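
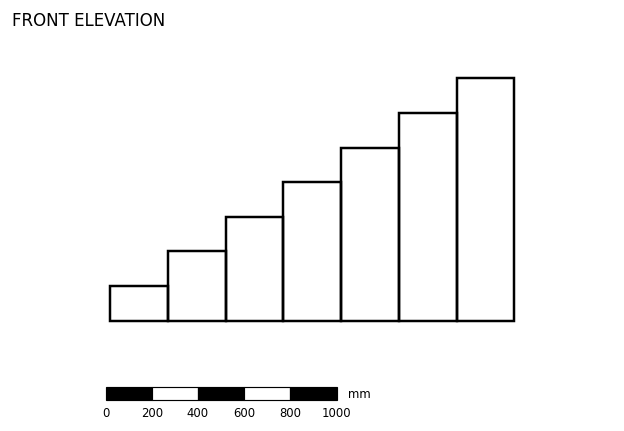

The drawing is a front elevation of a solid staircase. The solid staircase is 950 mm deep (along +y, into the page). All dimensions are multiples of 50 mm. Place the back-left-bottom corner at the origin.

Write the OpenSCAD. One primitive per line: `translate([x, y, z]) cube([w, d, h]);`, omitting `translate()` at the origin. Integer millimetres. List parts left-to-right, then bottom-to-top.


cube([250, 950, 150]);
translate([250, 0, 0]) cube([250, 950, 300]);
translate([500, 0, 0]) cube([250, 950, 450]);
translate([750, 0, 0]) cube([250, 950, 600]);
translate([1000, 0, 0]) cube([250, 950, 750]);
translate([1250, 0, 0]) cube([250, 950, 900]);
translate([1500, 0, 0]) cube([250, 950, 1050]);


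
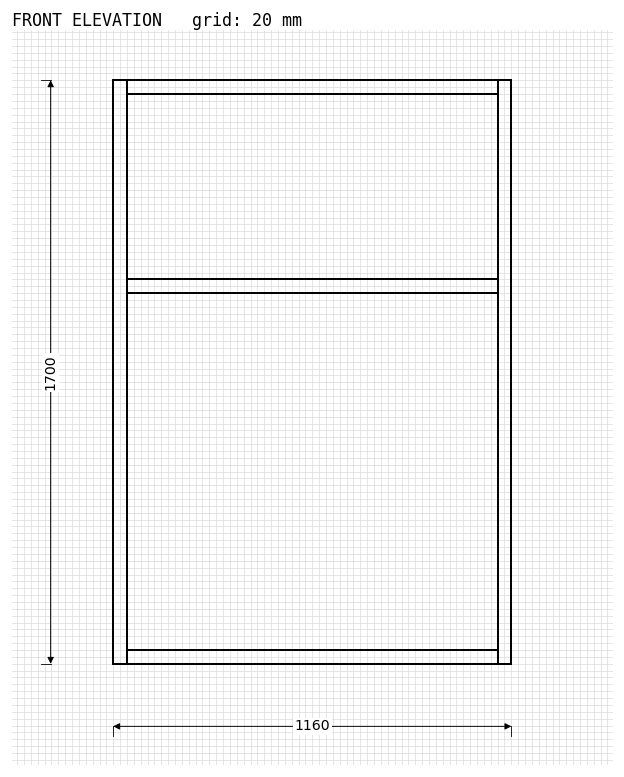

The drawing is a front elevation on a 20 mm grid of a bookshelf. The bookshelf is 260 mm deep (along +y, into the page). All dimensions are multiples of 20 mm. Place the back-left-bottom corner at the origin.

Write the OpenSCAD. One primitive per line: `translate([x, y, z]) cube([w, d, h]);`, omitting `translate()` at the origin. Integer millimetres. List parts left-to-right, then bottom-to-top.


cube([40, 260, 1700]);
translate([40, 0, 0]) cube([1080, 260, 40]);
translate([40, 0, 1080]) cube([1080, 260, 40]);
translate([40, 0, 1660]) cube([1080, 260, 40]);
translate([1120, 0, 0]) cube([40, 260, 1700]);


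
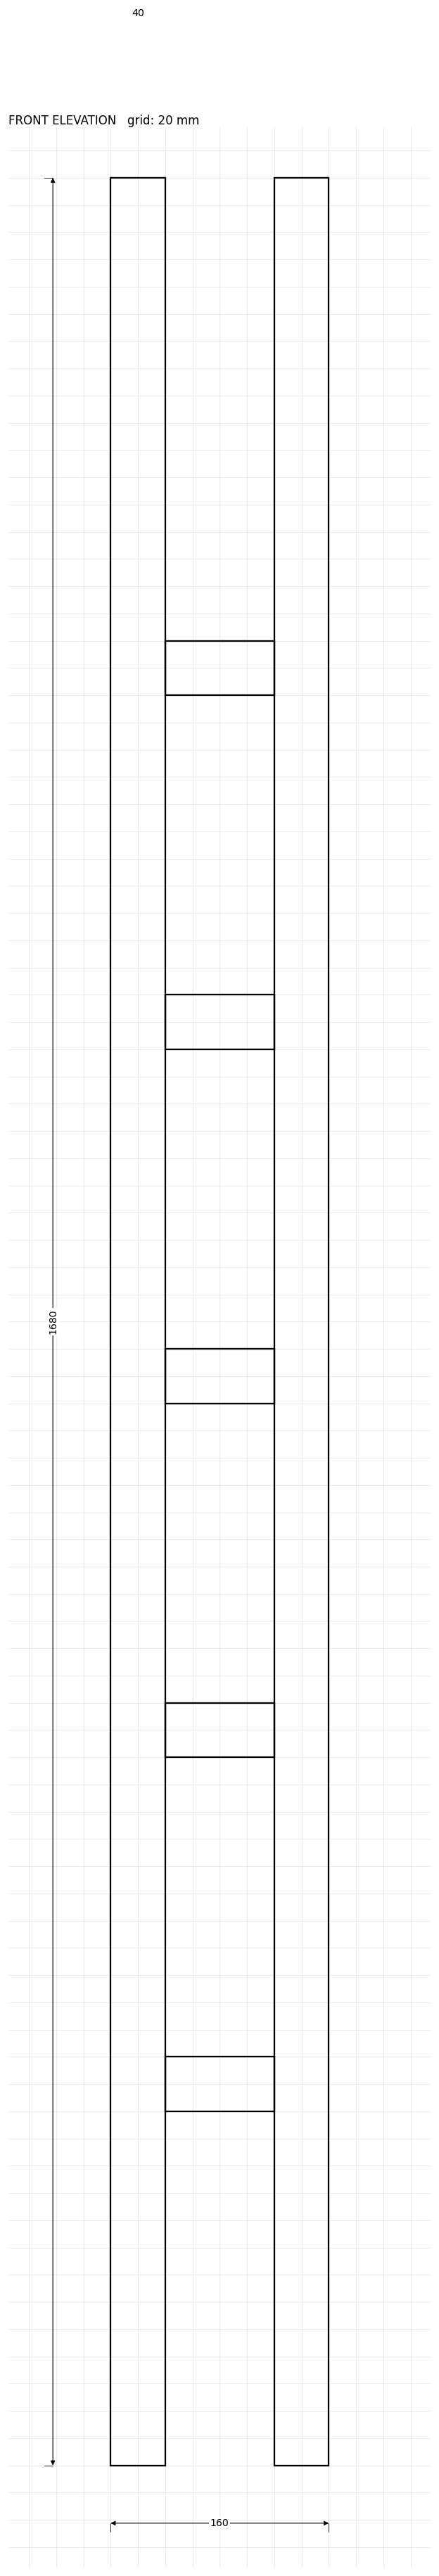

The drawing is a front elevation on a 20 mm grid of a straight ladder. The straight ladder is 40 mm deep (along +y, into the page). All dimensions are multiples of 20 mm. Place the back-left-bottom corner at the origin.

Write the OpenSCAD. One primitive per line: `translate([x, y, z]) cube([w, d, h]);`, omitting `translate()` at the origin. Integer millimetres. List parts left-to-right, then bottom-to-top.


cube([40, 40, 1680]);
translate([40, 0, 260]) cube([80, 40, 40]);
translate([40, 0, 520]) cube([80, 40, 40]);
translate([40, 0, 780]) cube([80, 40, 40]);
translate([40, 0, 1040]) cube([80, 40, 40]);
translate([40, 0, 1300]) cube([80, 40, 40]);
translate([120, 0, 0]) cube([40, 40, 1680]);


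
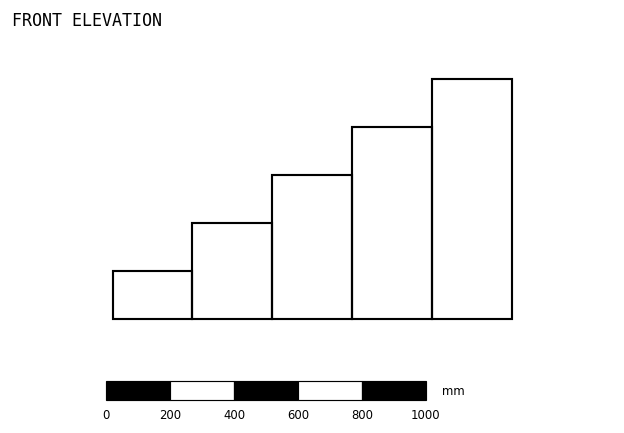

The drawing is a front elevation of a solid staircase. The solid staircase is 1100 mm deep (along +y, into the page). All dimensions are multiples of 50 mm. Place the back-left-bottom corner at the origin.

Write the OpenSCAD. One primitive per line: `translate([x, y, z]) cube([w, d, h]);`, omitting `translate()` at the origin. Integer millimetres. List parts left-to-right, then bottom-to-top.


cube([250, 1100, 150]);
translate([250, 0, 0]) cube([250, 1100, 300]);
translate([500, 0, 0]) cube([250, 1100, 450]);
translate([750, 0, 0]) cube([250, 1100, 600]);
translate([1000, 0, 0]) cube([250, 1100, 750]);


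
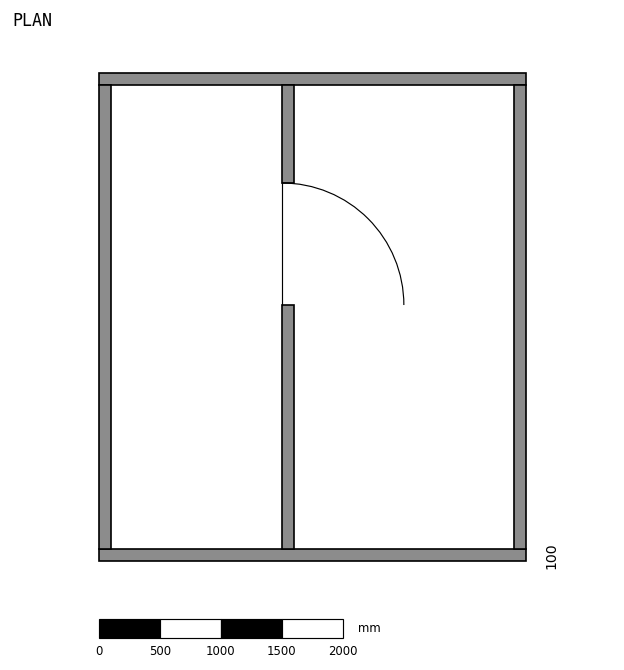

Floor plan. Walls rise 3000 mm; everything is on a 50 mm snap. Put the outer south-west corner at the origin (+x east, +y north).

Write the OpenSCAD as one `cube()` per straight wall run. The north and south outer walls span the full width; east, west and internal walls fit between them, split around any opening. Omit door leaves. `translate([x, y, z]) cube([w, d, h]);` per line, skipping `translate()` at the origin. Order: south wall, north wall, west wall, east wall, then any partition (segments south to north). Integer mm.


cube([3500, 100, 3000]);
translate([0, 3900, 0]) cube([3500, 100, 3000]);
translate([0, 100, 0]) cube([100, 3800, 3000]);
translate([3400, 100, 0]) cube([100, 3800, 3000]);
translate([1500, 100, 0]) cube([100, 2000, 3000]);
translate([1500, 3100, 0]) cube([100, 800, 3000]);


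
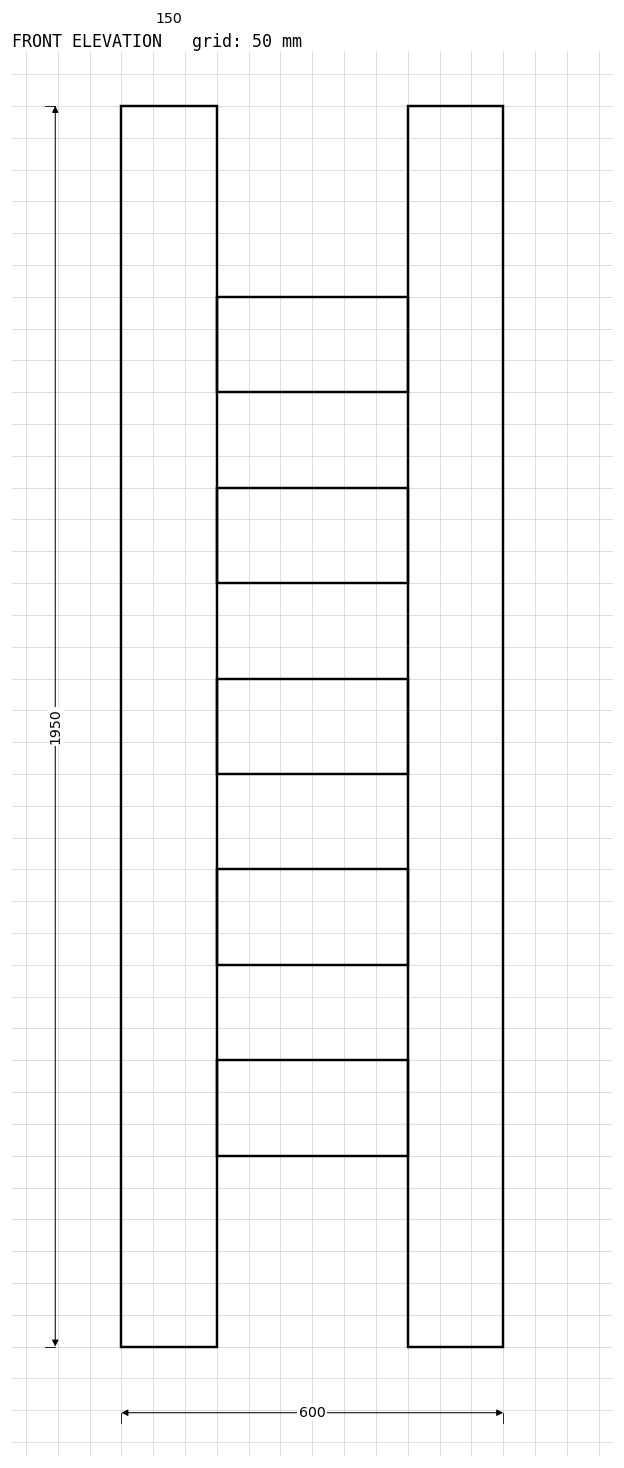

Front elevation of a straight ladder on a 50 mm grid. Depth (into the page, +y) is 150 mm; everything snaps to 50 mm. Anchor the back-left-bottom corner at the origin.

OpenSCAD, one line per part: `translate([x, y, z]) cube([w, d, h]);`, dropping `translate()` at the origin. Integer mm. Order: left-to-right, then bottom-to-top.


cube([150, 150, 1950]);
translate([150, 0, 300]) cube([300, 150, 150]);
translate([150, 0, 600]) cube([300, 150, 150]);
translate([150, 0, 900]) cube([300, 150, 150]);
translate([150, 0, 1200]) cube([300, 150, 150]);
translate([150, 0, 1500]) cube([300, 150, 150]);
translate([450, 0, 0]) cube([150, 150, 1950]);


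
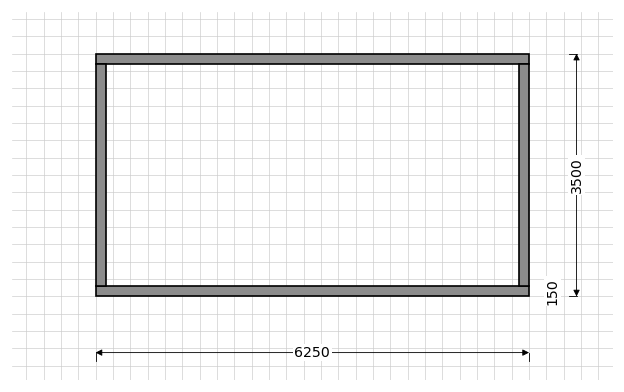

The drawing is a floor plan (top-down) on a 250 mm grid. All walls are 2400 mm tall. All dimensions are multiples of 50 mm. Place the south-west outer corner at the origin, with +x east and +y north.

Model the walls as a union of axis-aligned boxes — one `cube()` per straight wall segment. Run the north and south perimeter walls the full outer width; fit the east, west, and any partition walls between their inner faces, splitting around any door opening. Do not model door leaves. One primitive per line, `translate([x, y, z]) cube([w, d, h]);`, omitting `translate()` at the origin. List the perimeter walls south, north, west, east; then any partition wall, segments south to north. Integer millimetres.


cube([6250, 150, 2400]);
translate([0, 3350, 0]) cube([6250, 150, 2400]);
translate([0, 150, 0]) cube([150, 3200, 2400]);
translate([6100, 150, 0]) cube([150, 3200, 2400]);


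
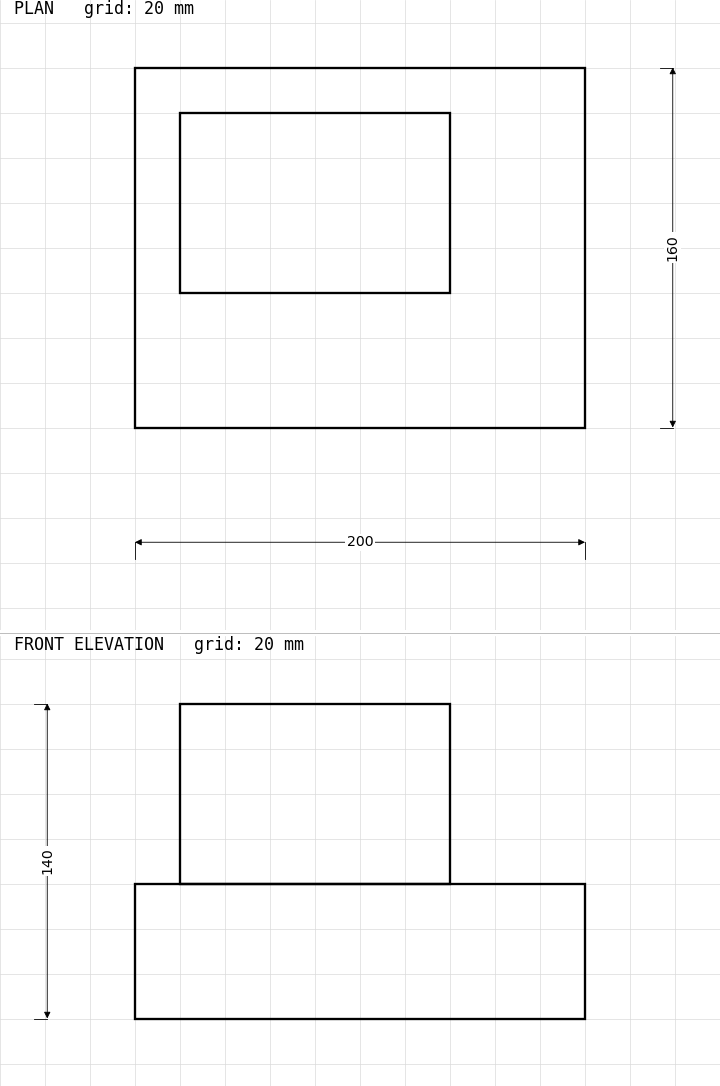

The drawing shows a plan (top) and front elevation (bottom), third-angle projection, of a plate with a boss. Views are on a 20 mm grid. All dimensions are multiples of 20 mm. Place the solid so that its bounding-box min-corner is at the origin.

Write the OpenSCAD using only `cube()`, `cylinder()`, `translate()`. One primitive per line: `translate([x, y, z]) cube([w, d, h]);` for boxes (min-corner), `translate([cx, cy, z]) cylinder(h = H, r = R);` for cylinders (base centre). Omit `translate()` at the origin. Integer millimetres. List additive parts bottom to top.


cube([200, 160, 60]);
translate([20, 60, 60]) cube([120, 80, 80]);


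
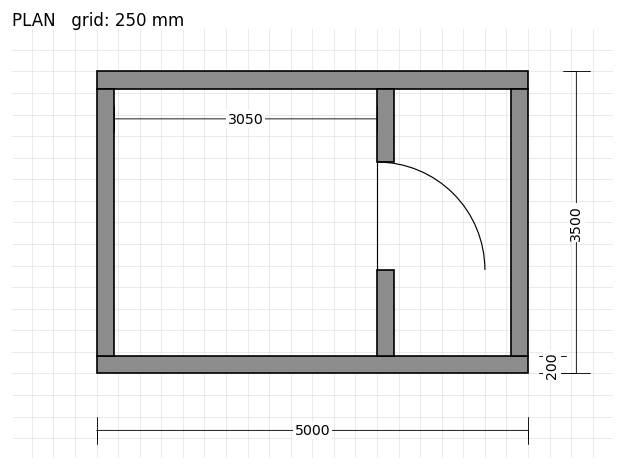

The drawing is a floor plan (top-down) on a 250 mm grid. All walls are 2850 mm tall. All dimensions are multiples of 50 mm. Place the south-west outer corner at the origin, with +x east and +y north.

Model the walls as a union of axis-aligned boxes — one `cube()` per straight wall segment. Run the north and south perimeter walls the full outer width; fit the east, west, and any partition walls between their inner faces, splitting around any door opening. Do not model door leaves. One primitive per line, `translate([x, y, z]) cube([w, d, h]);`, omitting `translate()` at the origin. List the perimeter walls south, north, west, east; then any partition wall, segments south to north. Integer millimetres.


cube([5000, 200, 2850]);
translate([0, 3300, 0]) cube([5000, 200, 2850]);
translate([0, 200, 0]) cube([200, 3100, 2850]);
translate([4800, 200, 0]) cube([200, 3100, 2850]);
translate([3250, 200, 0]) cube([200, 1000, 2850]);
translate([3250, 2450, 0]) cube([200, 850, 2850]);


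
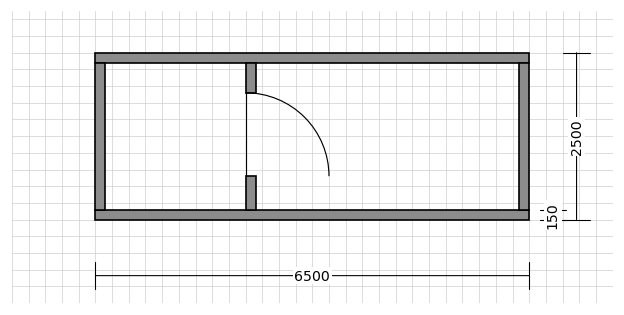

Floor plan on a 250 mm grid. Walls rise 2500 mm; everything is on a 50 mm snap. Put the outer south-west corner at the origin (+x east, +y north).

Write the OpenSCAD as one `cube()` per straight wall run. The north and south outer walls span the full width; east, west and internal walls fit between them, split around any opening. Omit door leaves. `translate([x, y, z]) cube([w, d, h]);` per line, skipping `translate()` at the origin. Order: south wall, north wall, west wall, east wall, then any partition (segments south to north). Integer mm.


cube([6500, 150, 2500]);
translate([0, 2350, 0]) cube([6500, 150, 2500]);
translate([0, 150, 0]) cube([150, 2200, 2500]);
translate([6350, 150, 0]) cube([150, 2200, 2500]);
translate([2250, 150, 0]) cube([150, 500, 2500]);
translate([2250, 1900, 0]) cube([150, 450, 2500]);


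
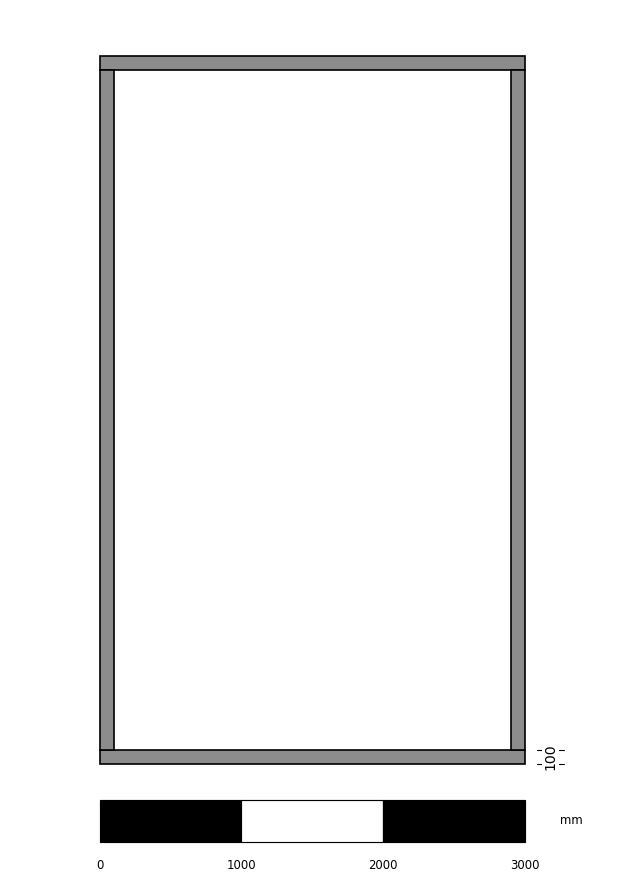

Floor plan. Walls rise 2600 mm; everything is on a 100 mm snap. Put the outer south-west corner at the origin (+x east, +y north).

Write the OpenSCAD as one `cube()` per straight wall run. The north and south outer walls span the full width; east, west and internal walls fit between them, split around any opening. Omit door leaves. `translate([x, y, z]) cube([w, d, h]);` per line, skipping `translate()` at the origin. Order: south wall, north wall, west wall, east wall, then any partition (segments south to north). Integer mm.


cube([3000, 100, 2600]);
translate([0, 4900, 0]) cube([3000, 100, 2600]);
translate([0, 100, 0]) cube([100, 4800, 2600]);
translate([2900, 100, 0]) cube([100, 4800, 2600]);


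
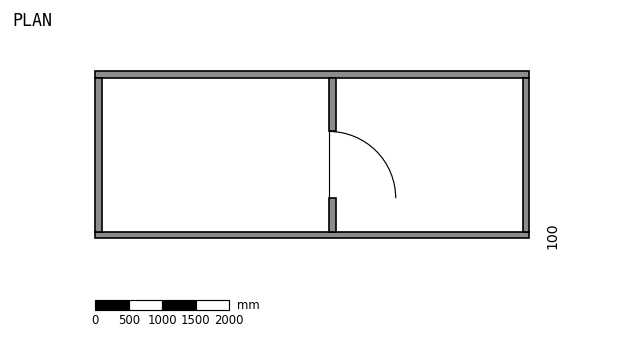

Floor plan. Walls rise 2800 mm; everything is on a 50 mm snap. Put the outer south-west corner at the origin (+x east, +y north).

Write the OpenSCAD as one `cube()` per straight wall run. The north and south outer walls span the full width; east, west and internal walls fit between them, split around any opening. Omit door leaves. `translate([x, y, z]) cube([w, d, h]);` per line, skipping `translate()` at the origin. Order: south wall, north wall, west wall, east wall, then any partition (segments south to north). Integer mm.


cube([6500, 100, 2800]);
translate([0, 2400, 0]) cube([6500, 100, 2800]);
translate([0, 100, 0]) cube([100, 2300, 2800]);
translate([6400, 100, 0]) cube([100, 2300, 2800]);
translate([3500, 100, 0]) cube([100, 500, 2800]);
translate([3500, 1600, 0]) cube([100, 800, 2800]);


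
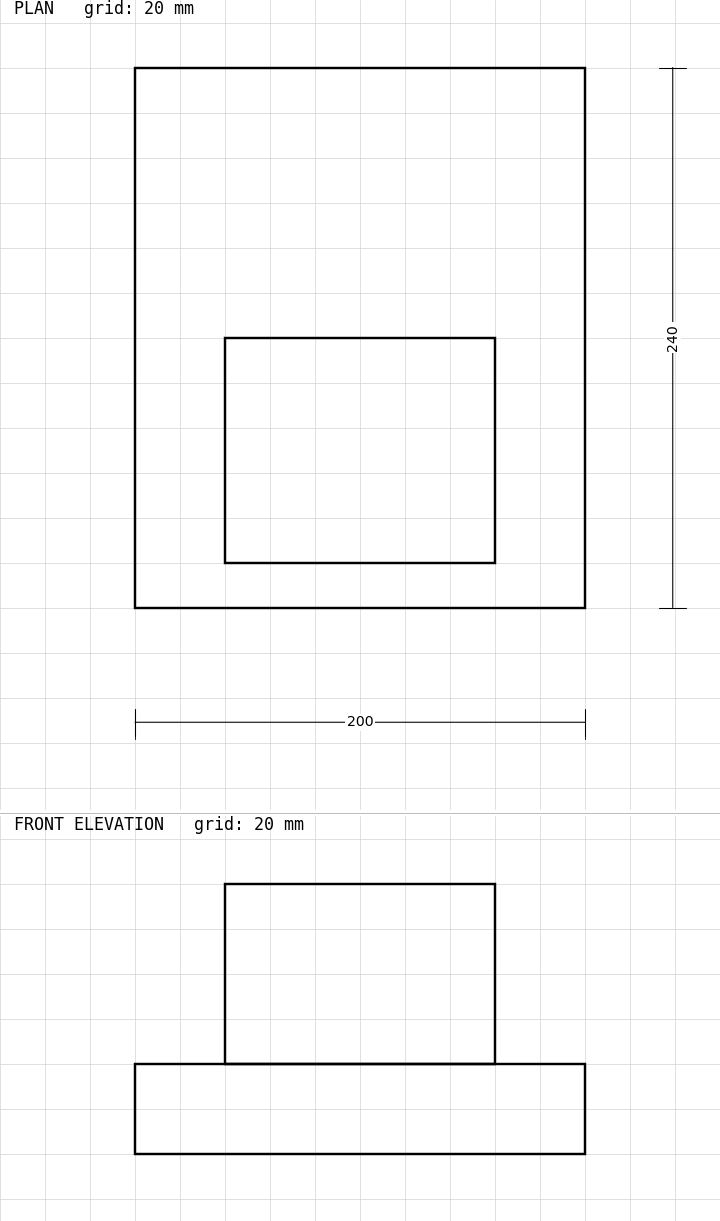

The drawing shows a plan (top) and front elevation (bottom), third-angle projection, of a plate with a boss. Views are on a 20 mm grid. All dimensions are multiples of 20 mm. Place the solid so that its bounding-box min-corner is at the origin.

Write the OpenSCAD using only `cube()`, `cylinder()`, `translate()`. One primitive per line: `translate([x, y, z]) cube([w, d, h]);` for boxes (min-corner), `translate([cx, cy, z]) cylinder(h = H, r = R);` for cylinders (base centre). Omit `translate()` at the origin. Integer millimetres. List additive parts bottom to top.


cube([200, 240, 40]);
translate([40, 20, 40]) cube([120, 100, 80]);


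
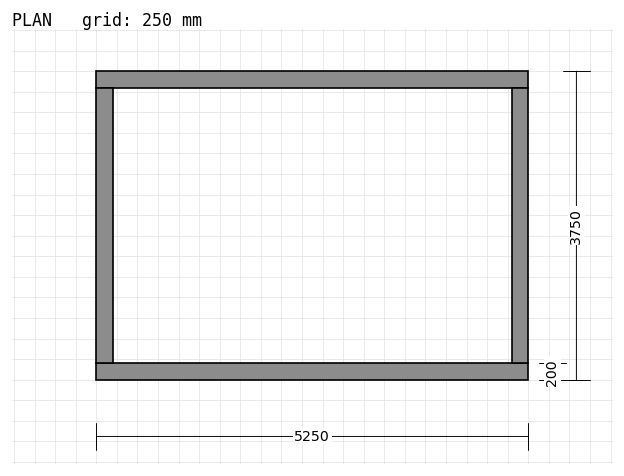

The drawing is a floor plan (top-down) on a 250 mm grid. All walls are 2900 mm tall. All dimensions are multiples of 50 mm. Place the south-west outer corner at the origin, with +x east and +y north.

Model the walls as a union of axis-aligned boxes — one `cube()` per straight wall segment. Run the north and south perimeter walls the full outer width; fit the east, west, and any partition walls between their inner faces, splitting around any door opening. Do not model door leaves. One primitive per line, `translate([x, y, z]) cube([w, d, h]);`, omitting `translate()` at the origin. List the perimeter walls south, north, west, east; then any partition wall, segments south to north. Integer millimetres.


cube([5250, 200, 2900]);
translate([0, 3550, 0]) cube([5250, 200, 2900]);
translate([0, 200, 0]) cube([200, 3350, 2900]);
translate([5050, 200, 0]) cube([200, 3350, 2900]);


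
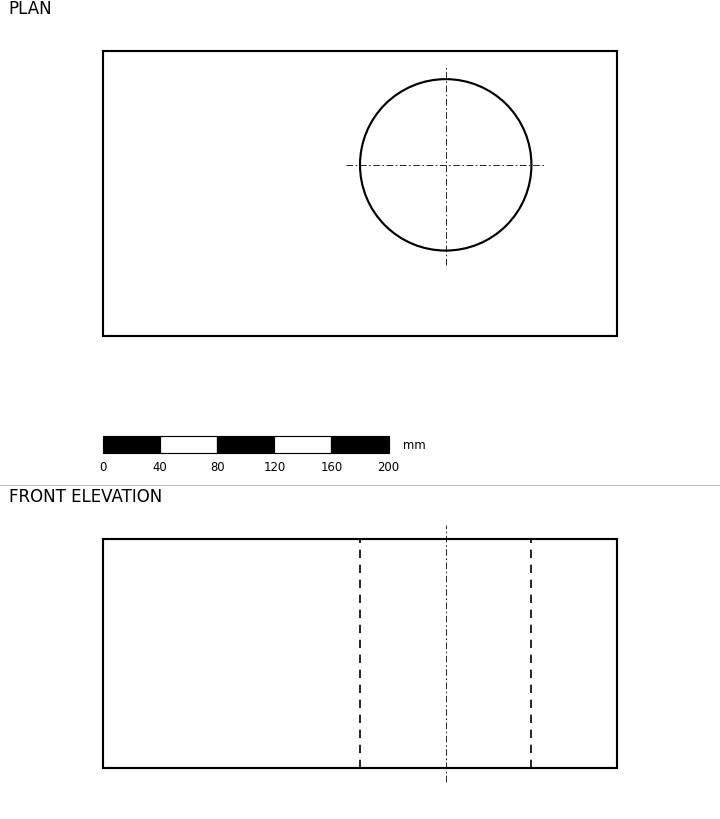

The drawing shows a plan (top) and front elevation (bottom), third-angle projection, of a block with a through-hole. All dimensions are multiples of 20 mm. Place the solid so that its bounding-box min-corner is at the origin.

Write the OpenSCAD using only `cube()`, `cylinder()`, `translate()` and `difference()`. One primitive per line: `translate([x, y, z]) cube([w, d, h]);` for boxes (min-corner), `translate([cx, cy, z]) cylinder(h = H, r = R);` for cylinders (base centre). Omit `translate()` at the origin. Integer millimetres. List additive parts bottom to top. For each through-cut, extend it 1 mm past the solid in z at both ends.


difference() {
  cube([360, 200, 160]);
  translate([240, 120, -1]) cylinder(h = 162, r = 60);
}


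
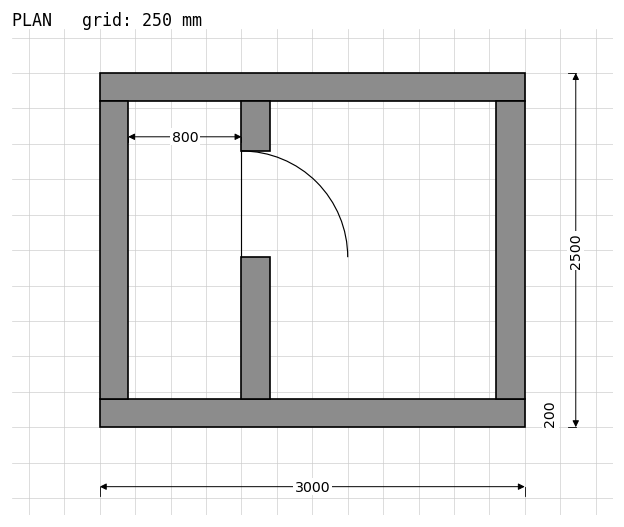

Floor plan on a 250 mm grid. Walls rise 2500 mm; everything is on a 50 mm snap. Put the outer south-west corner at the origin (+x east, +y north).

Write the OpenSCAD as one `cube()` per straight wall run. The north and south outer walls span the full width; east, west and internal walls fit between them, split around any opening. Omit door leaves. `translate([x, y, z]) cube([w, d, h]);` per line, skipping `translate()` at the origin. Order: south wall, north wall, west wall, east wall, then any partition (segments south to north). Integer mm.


cube([3000, 200, 2500]);
translate([0, 2300, 0]) cube([3000, 200, 2500]);
translate([0, 200, 0]) cube([200, 2100, 2500]);
translate([2800, 200, 0]) cube([200, 2100, 2500]);
translate([1000, 200, 0]) cube([200, 1000, 2500]);
translate([1000, 1950, 0]) cube([200, 350, 2500]);


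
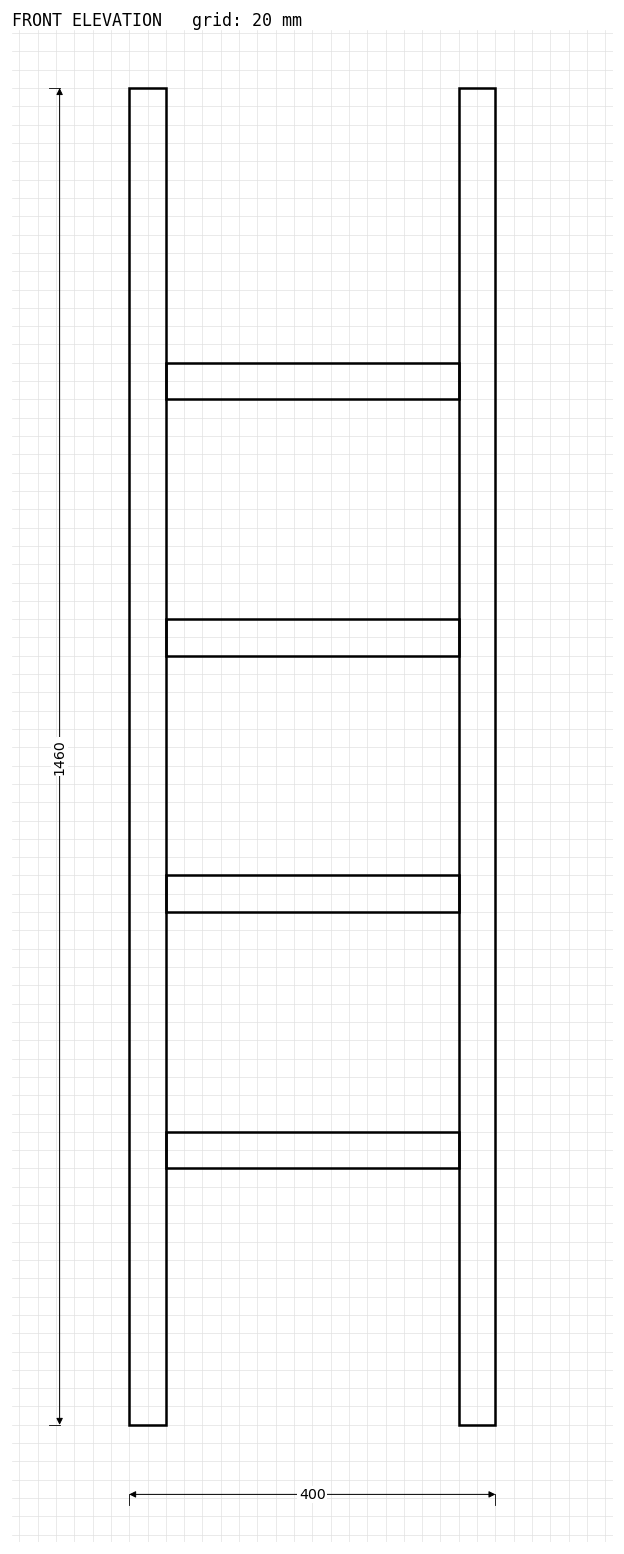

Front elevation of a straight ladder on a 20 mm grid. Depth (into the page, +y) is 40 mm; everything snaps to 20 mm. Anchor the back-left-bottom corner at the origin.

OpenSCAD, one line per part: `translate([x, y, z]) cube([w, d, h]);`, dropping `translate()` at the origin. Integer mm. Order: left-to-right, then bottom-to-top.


cube([40, 40, 1460]);
translate([40, 0, 280]) cube([320, 40, 40]);
translate([40, 0, 560]) cube([320, 40, 40]);
translate([40, 0, 840]) cube([320, 40, 40]);
translate([40, 0, 1120]) cube([320, 40, 40]);
translate([360, 0, 0]) cube([40, 40, 1460]);


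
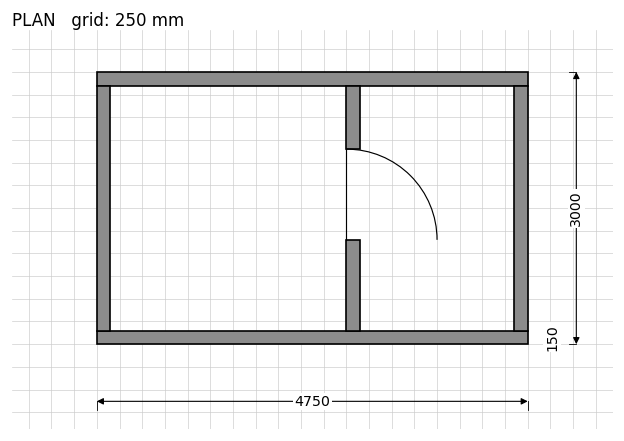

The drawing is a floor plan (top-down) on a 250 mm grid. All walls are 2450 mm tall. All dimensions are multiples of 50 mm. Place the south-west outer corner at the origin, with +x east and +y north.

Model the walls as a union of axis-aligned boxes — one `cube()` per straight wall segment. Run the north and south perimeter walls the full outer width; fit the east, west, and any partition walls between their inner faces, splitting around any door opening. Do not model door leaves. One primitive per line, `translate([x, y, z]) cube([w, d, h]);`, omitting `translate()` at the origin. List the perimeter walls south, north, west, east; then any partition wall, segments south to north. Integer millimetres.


cube([4750, 150, 2450]);
translate([0, 2850, 0]) cube([4750, 150, 2450]);
translate([0, 150, 0]) cube([150, 2700, 2450]);
translate([4600, 150, 0]) cube([150, 2700, 2450]);
translate([2750, 150, 0]) cube([150, 1000, 2450]);
translate([2750, 2150, 0]) cube([150, 700, 2450]);


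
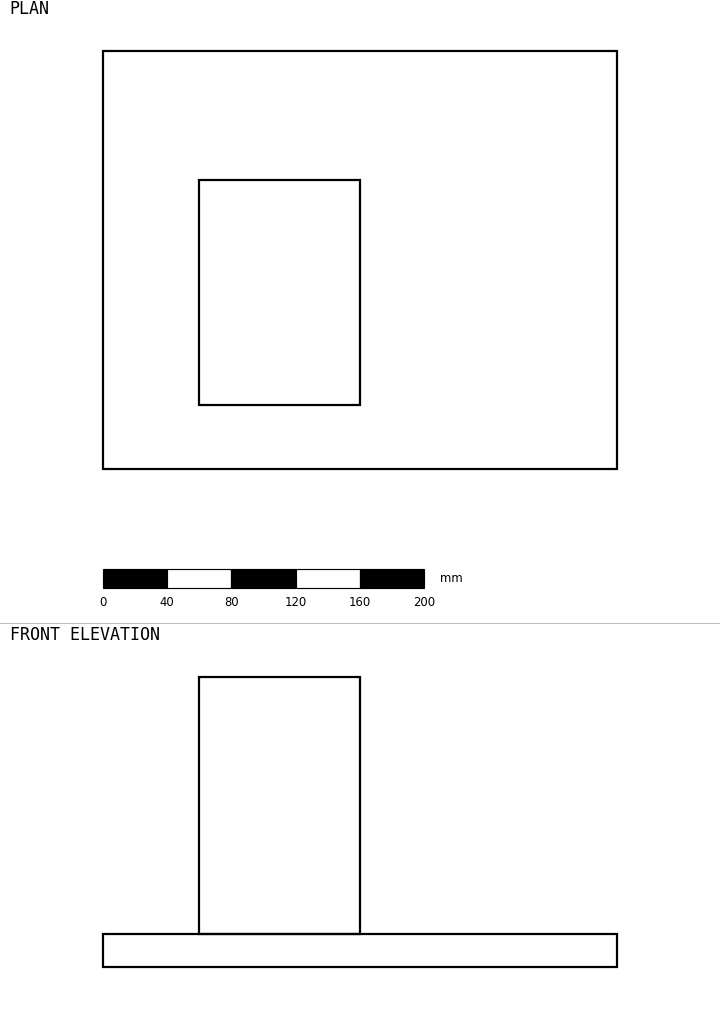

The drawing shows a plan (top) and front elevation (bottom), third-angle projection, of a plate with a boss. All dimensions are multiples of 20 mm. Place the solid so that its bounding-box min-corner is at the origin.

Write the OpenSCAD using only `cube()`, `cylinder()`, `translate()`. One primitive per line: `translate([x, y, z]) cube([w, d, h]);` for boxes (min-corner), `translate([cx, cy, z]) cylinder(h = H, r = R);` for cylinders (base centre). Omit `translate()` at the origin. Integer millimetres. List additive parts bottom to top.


cube([320, 260, 20]);
translate([60, 40, 20]) cube([100, 140, 160]);


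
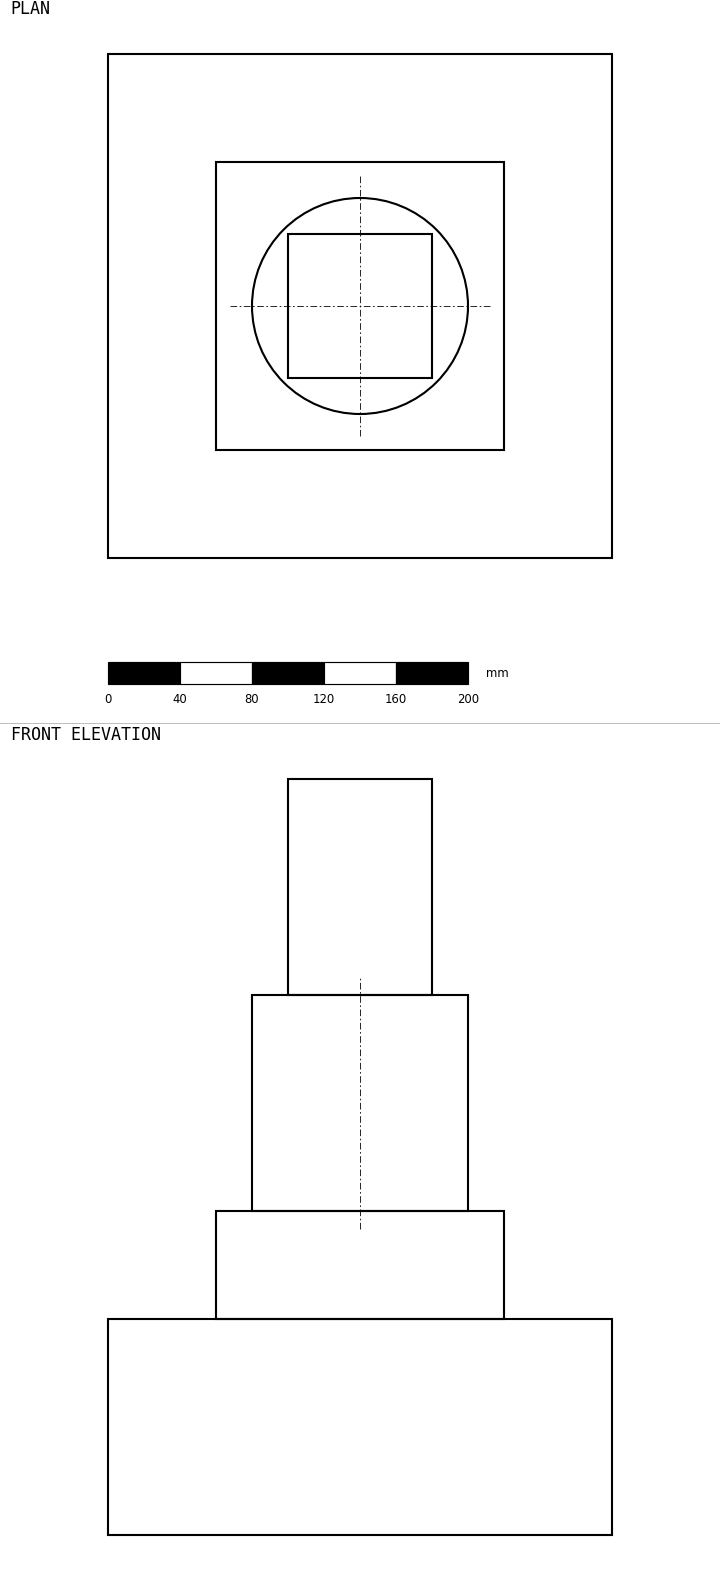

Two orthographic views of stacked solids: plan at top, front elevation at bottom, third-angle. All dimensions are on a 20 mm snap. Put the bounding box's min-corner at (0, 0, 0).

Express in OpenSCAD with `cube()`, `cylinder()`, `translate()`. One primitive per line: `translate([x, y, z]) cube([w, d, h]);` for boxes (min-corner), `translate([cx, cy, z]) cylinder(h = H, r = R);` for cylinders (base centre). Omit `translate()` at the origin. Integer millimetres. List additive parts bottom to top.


cube([280, 280, 120]);
translate([60, 60, 120]) cube([160, 160, 60]);
translate([140, 140, 180]) cylinder(h = 120, r = 60);
translate([100, 100, 300]) cube([80, 80, 120]);


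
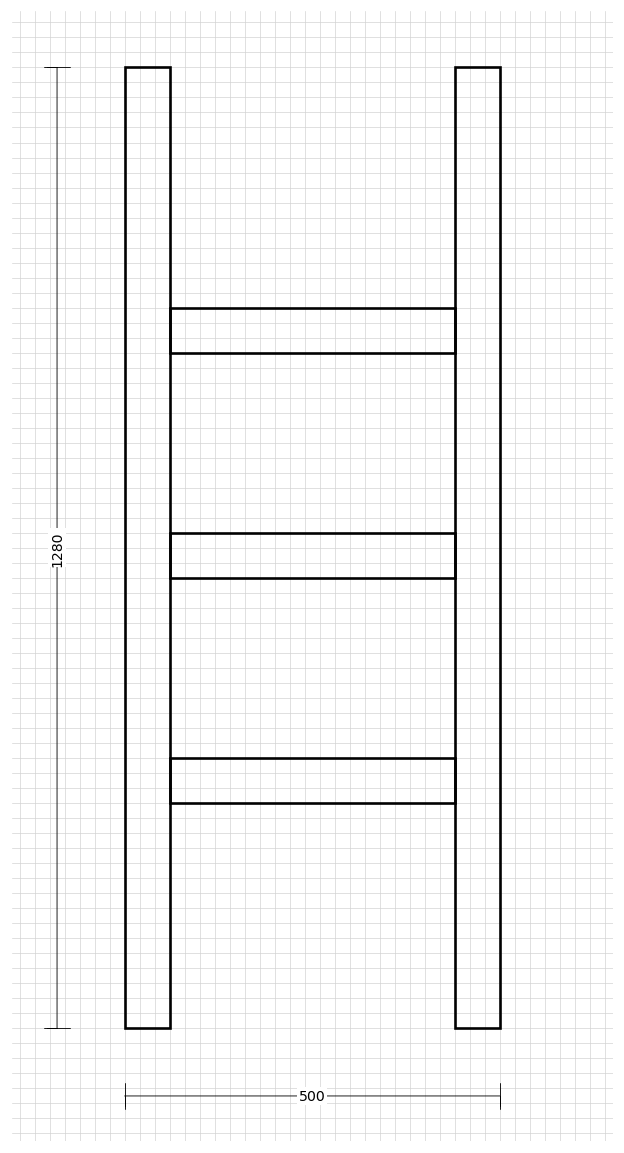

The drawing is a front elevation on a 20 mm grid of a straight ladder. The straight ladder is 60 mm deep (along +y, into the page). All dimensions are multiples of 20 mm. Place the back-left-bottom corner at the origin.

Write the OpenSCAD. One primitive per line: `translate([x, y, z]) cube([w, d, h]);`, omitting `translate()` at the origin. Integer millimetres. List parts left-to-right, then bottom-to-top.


cube([60, 60, 1280]);
translate([60, 0, 300]) cube([380, 60, 60]);
translate([60, 0, 600]) cube([380, 60, 60]);
translate([60, 0, 900]) cube([380, 60, 60]);
translate([440, 0, 0]) cube([60, 60, 1280]);


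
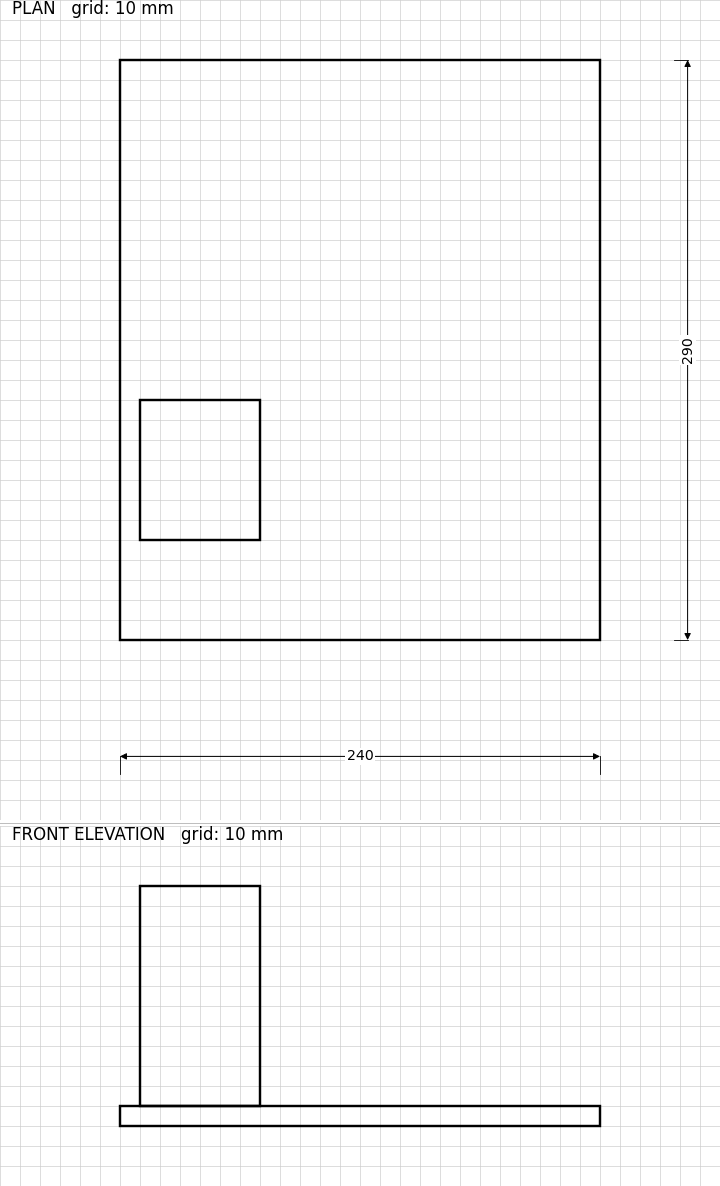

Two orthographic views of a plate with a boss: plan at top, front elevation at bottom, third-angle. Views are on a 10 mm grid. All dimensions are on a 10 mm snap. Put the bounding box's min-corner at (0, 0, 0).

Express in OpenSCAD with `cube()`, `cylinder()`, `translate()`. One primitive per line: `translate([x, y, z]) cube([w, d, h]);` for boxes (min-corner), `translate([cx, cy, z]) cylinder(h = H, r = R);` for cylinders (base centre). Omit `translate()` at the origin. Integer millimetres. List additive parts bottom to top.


cube([240, 290, 10]);
translate([10, 50, 10]) cube([60, 70, 110]);


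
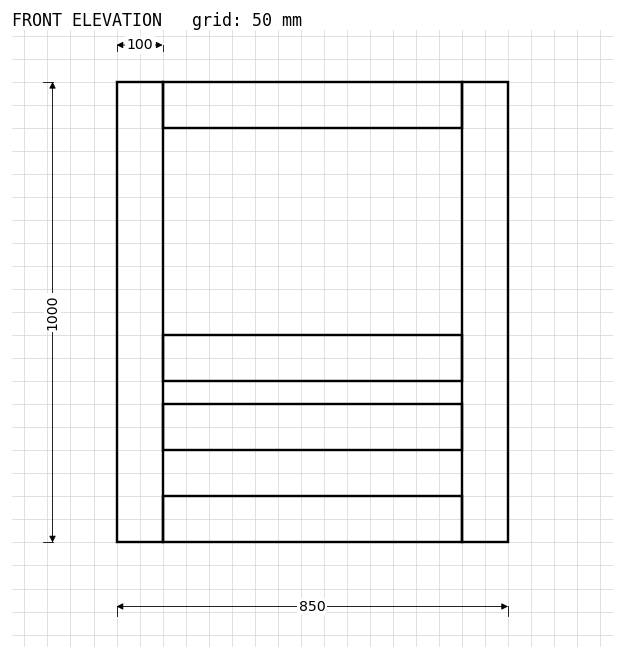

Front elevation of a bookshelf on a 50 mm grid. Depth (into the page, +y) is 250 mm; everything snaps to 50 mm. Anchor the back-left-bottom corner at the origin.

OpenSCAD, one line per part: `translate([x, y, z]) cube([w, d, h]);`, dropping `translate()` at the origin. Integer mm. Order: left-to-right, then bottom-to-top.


cube([100, 250, 1000]);
translate([100, 0, 0]) cube([650, 250, 100]);
translate([100, 0, 200]) cube([650, 250, 100]);
translate([100, 0, 350]) cube([650, 250, 100]);
translate([100, 0, 900]) cube([650, 250, 100]);
translate([750, 0, 0]) cube([100, 250, 1000]);


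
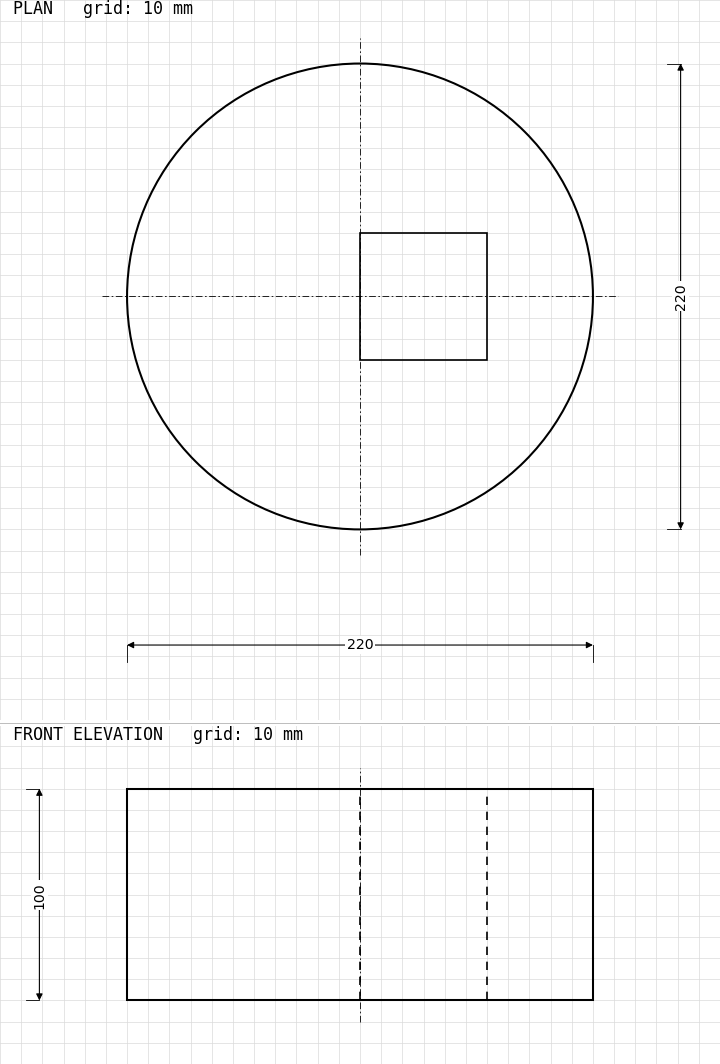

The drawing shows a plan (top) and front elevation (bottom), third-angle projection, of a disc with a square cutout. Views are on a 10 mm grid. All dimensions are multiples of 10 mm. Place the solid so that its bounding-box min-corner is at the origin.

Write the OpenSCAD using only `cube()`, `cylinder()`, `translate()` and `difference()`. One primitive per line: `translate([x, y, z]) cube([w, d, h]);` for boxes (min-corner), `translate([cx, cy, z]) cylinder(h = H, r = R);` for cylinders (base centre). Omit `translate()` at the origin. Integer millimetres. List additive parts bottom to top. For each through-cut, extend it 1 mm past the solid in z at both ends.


difference() {
  translate([110, 110, 0]) cylinder(h = 100, r = 110);
  translate([110, 80, -1]) cube([60, 60, 102]);
}


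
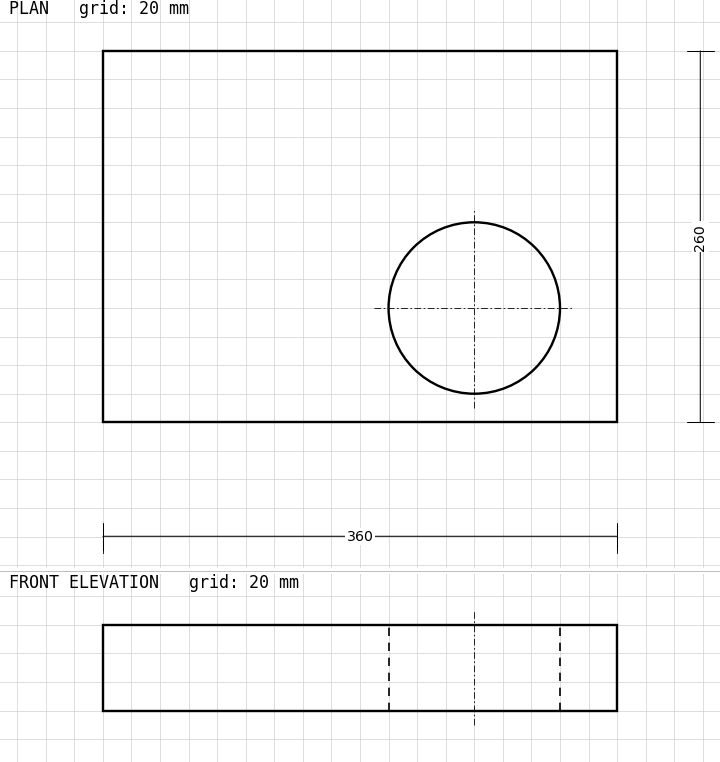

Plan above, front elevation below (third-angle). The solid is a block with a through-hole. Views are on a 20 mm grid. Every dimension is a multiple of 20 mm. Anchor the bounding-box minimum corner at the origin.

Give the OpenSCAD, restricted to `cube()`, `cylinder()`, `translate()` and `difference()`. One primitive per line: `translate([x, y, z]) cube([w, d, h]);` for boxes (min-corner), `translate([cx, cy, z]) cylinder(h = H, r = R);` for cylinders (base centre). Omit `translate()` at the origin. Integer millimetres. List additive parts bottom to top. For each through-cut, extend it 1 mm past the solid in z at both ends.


difference() {
  cube([360, 260, 60]);
  translate([260, 80, -1]) cylinder(h = 62, r = 60);
}


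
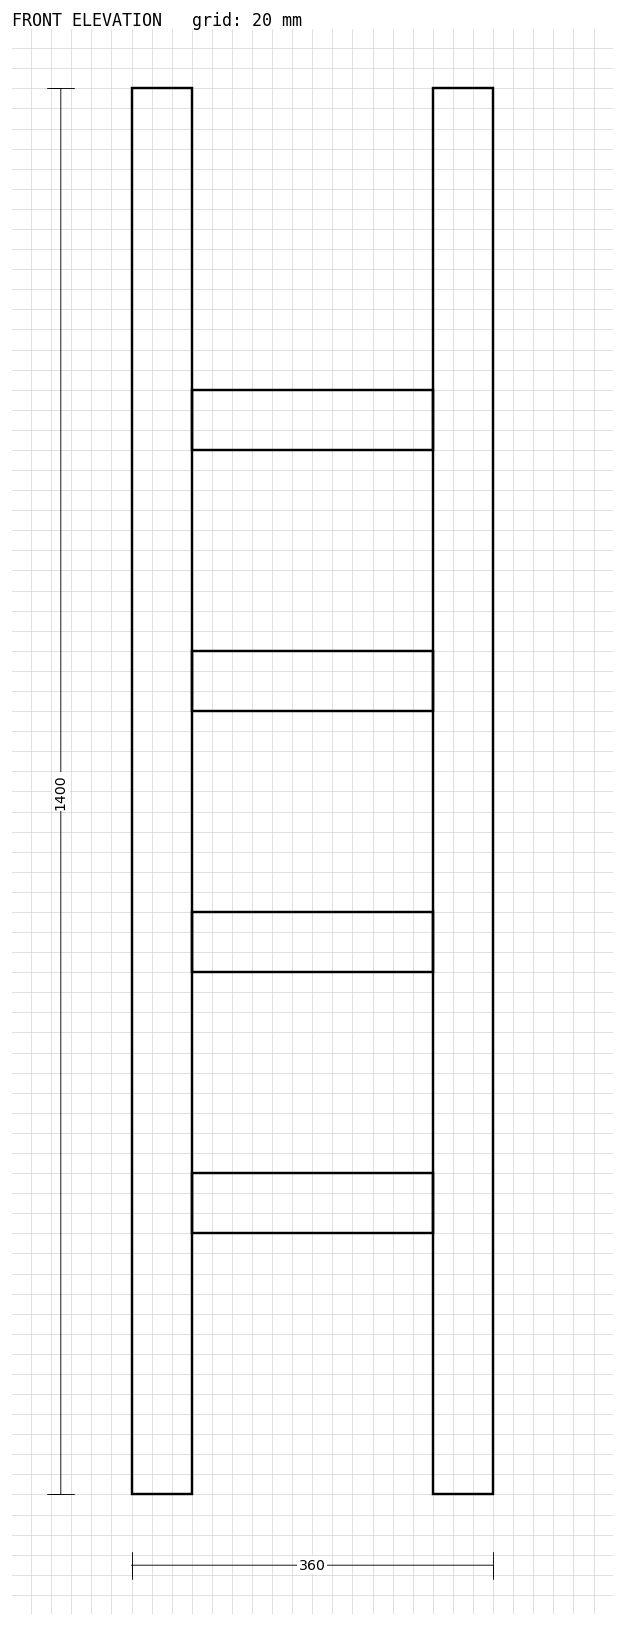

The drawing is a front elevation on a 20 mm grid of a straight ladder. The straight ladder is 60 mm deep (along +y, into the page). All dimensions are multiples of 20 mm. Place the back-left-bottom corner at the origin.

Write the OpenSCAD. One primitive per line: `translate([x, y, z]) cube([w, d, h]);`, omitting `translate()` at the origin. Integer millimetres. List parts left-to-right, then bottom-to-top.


cube([60, 60, 1400]);
translate([60, 0, 260]) cube([240, 60, 60]);
translate([60, 0, 520]) cube([240, 60, 60]);
translate([60, 0, 780]) cube([240, 60, 60]);
translate([60, 0, 1040]) cube([240, 60, 60]);
translate([300, 0, 0]) cube([60, 60, 1400]);


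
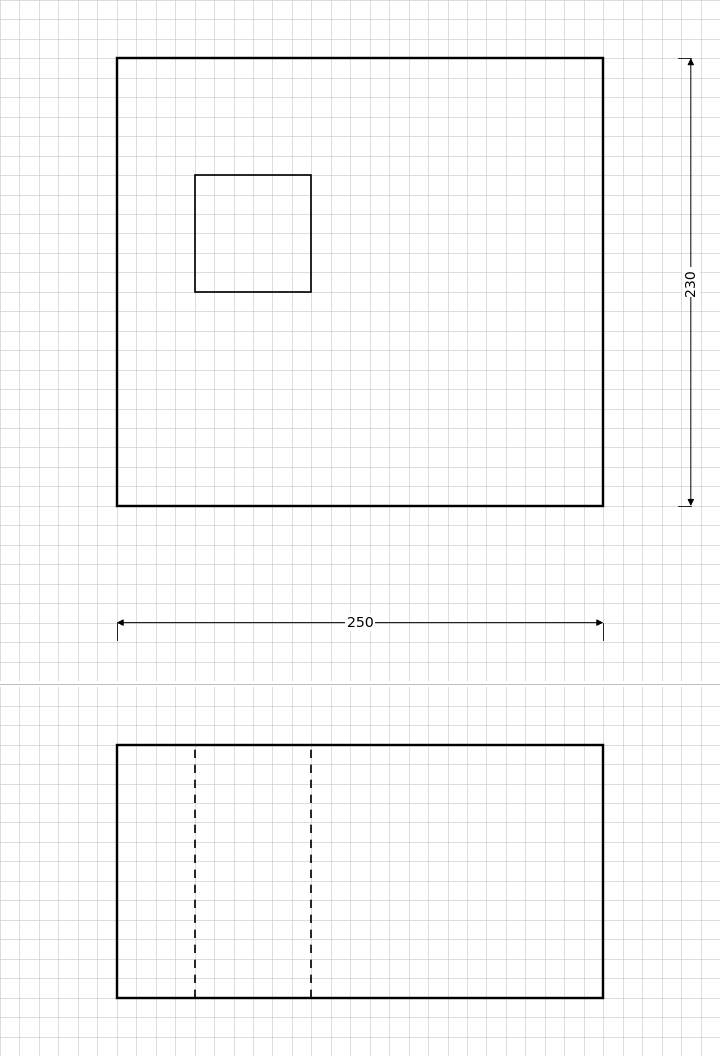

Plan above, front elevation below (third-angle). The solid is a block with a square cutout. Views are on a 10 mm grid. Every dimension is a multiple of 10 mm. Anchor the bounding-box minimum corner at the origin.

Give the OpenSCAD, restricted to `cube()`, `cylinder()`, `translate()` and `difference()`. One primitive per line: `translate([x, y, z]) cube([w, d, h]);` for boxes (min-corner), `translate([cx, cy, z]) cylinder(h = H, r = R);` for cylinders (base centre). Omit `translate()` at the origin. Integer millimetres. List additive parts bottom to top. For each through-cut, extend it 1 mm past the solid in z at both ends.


difference() {
  cube([250, 230, 130]);
  translate([40, 110, -1]) cube([60, 60, 132]);
}


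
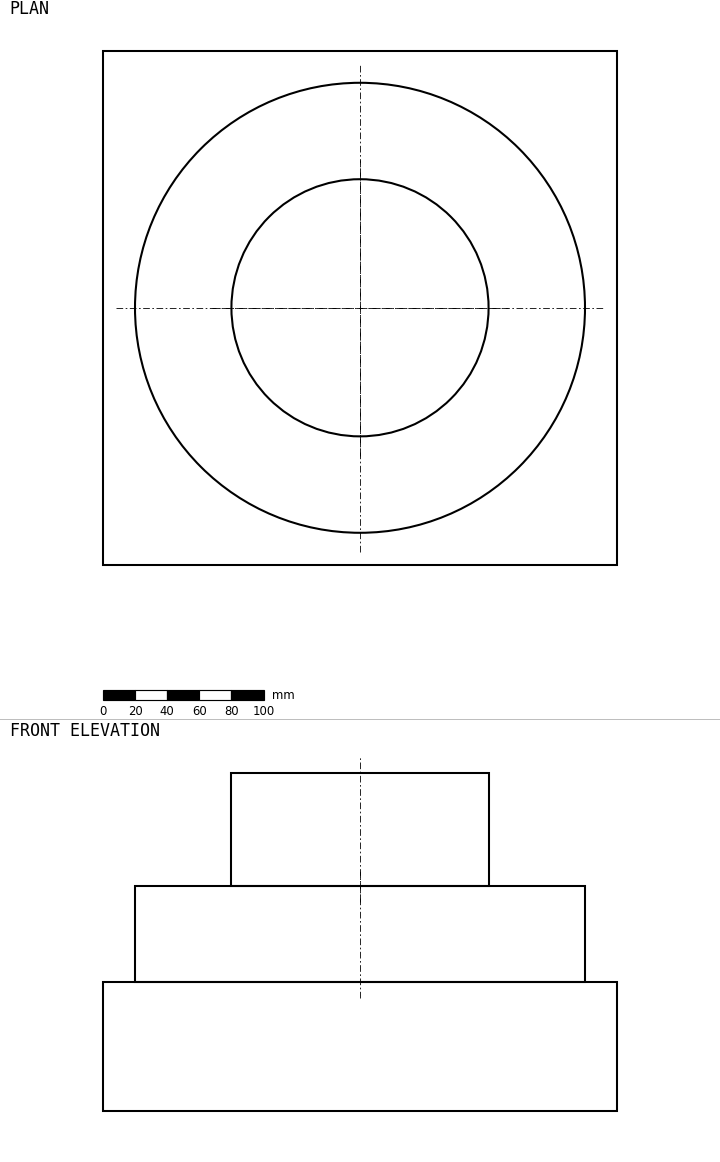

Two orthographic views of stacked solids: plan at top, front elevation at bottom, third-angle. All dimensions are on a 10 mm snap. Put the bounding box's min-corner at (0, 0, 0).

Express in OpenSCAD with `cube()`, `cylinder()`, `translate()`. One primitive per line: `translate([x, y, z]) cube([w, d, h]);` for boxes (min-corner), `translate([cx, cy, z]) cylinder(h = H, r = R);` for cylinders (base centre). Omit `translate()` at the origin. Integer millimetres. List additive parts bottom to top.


cube([320, 320, 80]);
translate([160, 160, 80]) cylinder(h = 60, r = 140);
translate([160, 160, 140]) cylinder(h = 70, r = 80);


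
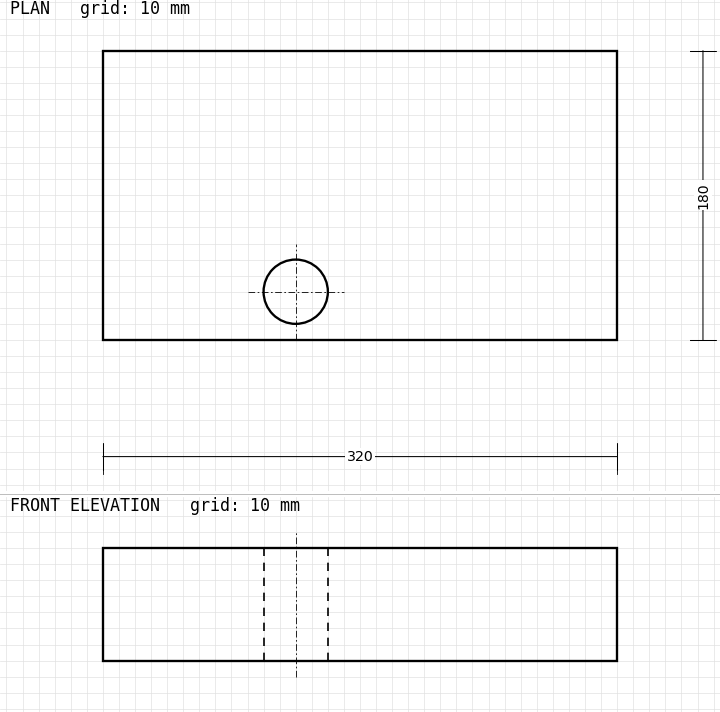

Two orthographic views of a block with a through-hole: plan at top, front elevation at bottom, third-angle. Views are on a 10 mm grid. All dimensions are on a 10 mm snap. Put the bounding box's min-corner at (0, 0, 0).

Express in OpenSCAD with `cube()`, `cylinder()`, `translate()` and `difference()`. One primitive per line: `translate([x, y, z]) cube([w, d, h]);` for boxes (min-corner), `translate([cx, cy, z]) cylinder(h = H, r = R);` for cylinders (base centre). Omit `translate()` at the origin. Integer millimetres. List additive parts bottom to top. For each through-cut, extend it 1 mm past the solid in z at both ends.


difference() {
  cube([320, 180, 70]);
  translate([120, 30, -1]) cylinder(h = 72, r = 20);
}


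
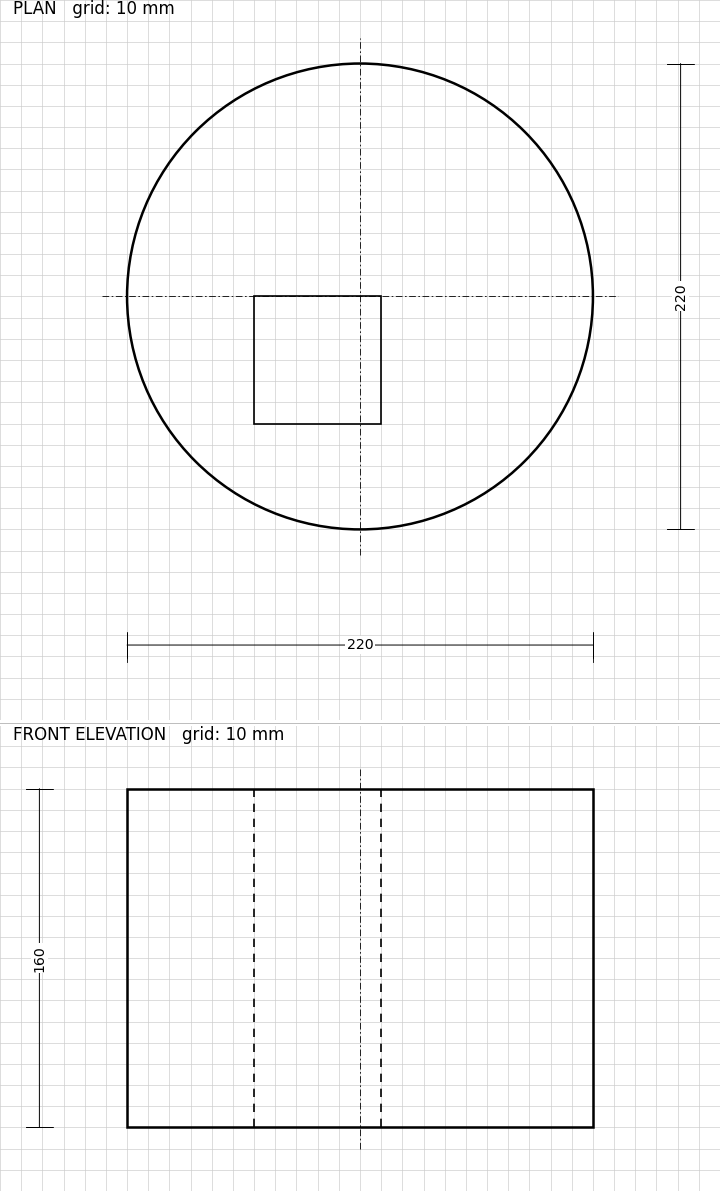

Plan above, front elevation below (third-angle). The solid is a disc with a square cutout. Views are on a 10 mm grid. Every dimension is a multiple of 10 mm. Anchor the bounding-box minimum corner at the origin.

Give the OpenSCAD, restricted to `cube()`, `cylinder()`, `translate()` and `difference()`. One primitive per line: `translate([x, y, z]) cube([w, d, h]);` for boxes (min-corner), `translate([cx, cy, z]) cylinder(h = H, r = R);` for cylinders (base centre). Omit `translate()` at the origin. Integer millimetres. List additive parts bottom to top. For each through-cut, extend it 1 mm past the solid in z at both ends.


difference() {
  translate([110, 110, 0]) cylinder(h = 160, r = 110);
  translate([60, 50, -1]) cube([60, 60, 162]);
}


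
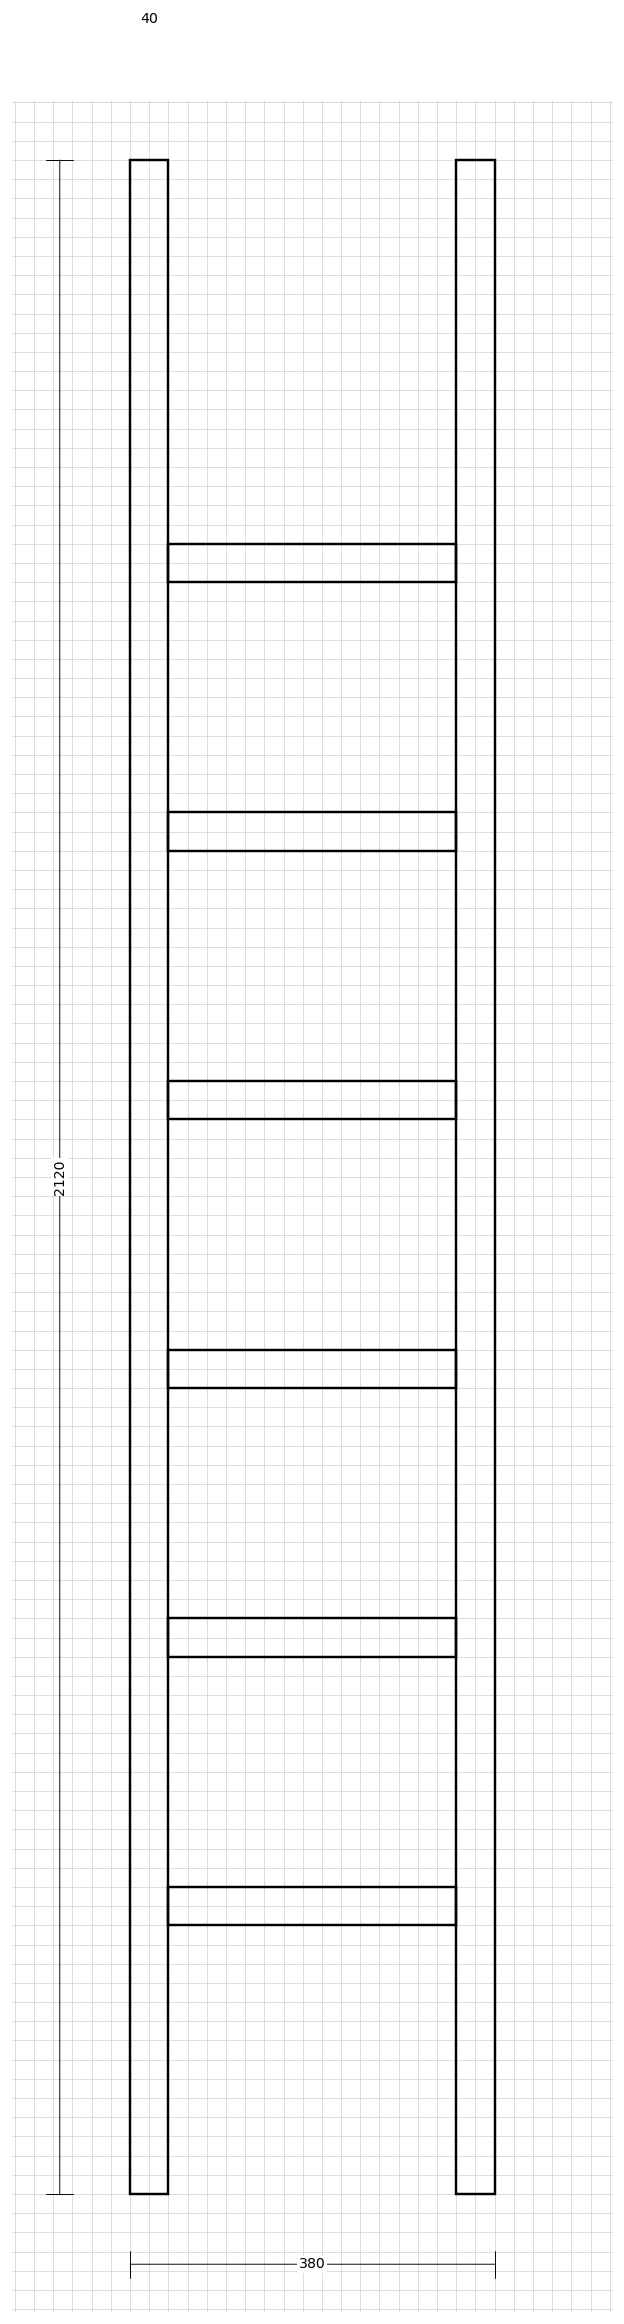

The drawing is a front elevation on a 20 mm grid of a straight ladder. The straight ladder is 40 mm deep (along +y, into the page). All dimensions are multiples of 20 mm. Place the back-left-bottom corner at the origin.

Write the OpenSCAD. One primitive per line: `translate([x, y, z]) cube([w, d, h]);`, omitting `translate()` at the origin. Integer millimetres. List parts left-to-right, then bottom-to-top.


cube([40, 40, 2120]);
translate([40, 0, 280]) cube([300, 40, 40]);
translate([40, 0, 560]) cube([300, 40, 40]);
translate([40, 0, 840]) cube([300, 40, 40]);
translate([40, 0, 1120]) cube([300, 40, 40]);
translate([40, 0, 1400]) cube([300, 40, 40]);
translate([40, 0, 1680]) cube([300, 40, 40]);
translate([340, 0, 0]) cube([40, 40, 2120]);


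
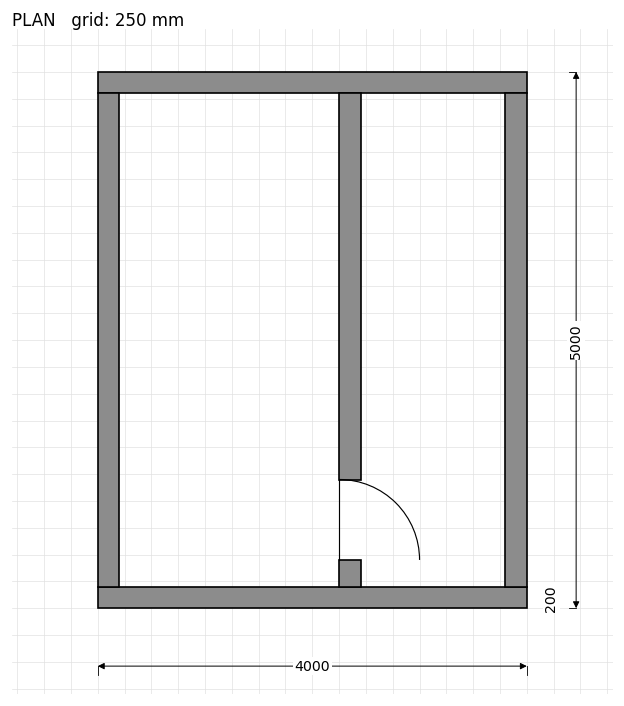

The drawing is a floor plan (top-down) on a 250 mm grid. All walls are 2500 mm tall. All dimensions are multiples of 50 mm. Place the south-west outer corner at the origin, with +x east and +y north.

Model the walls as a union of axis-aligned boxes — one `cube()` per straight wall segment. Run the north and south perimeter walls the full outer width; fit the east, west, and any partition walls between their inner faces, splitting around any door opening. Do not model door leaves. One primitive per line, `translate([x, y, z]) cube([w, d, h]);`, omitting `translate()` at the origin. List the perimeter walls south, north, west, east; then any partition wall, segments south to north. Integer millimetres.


cube([4000, 200, 2500]);
translate([0, 4800, 0]) cube([4000, 200, 2500]);
translate([0, 200, 0]) cube([200, 4600, 2500]);
translate([3800, 200, 0]) cube([200, 4600, 2500]);
translate([2250, 200, 0]) cube([200, 250, 2500]);
translate([2250, 1200, 0]) cube([200, 3600, 2500]);


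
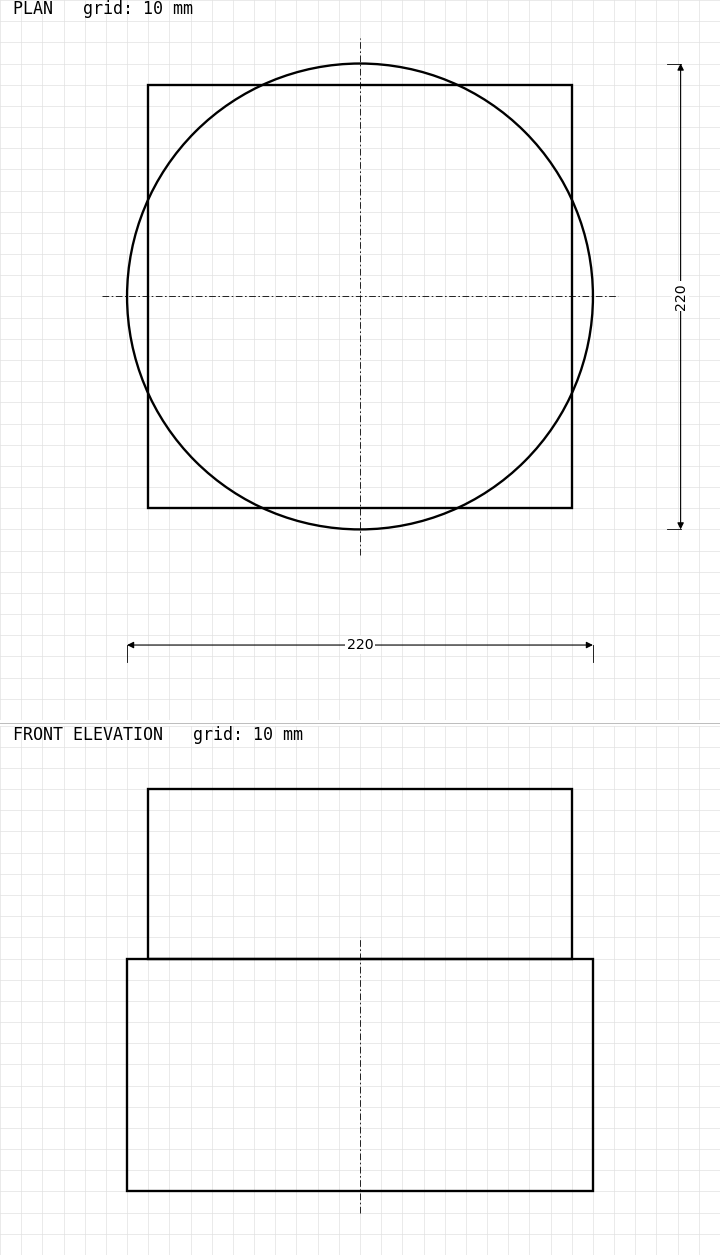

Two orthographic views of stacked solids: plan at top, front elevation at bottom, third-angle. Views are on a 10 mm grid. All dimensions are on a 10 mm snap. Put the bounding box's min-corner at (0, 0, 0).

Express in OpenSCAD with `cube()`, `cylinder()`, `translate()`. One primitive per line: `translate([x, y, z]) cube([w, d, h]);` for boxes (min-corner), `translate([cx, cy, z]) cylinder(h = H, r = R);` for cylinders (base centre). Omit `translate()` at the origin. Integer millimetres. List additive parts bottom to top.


translate([110, 110, 0]) cylinder(h = 110, r = 110);
translate([10, 10, 110]) cube([200, 200, 80]);


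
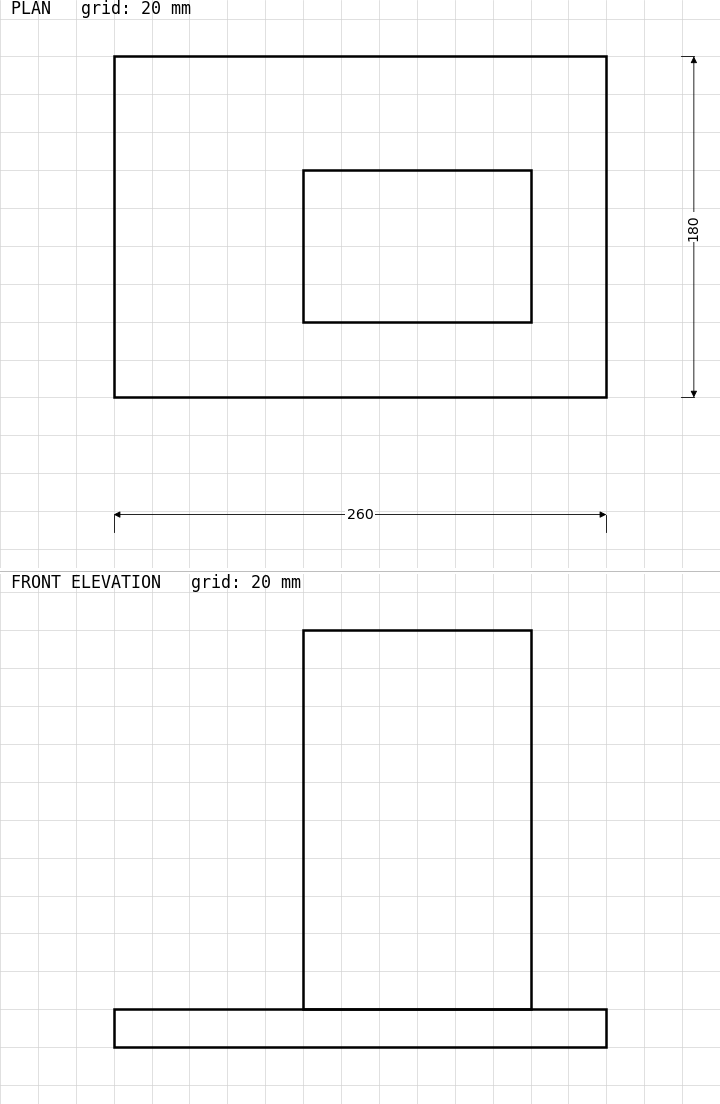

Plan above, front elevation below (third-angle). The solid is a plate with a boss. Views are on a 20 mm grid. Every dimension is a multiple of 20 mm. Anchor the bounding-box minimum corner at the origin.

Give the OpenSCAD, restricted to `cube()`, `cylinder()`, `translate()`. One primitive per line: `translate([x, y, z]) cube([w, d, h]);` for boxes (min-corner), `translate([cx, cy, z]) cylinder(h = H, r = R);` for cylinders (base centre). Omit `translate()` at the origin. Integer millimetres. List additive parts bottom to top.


cube([260, 180, 20]);
translate([100, 40, 20]) cube([120, 80, 200]);


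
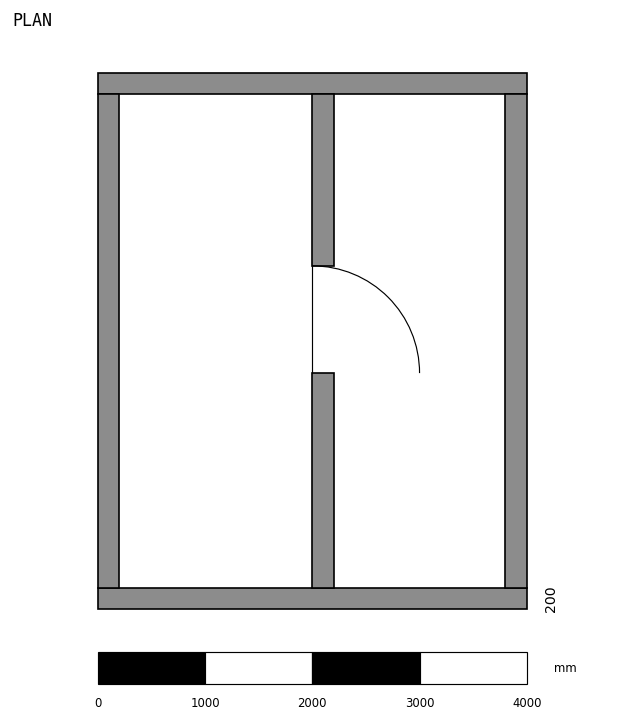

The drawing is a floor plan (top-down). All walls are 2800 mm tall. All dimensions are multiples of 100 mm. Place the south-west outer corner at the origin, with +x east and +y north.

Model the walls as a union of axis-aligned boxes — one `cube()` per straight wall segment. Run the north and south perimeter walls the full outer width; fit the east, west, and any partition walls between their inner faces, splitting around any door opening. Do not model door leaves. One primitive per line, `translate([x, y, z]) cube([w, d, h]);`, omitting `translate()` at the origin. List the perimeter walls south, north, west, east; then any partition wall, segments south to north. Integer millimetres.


cube([4000, 200, 2800]);
translate([0, 4800, 0]) cube([4000, 200, 2800]);
translate([0, 200, 0]) cube([200, 4600, 2800]);
translate([3800, 200, 0]) cube([200, 4600, 2800]);
translate([2000, 200, 0]) cube([200, 2000, 2800]);
translate([2000, 3200, 0]) cube([200, 1600, 2800]);
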